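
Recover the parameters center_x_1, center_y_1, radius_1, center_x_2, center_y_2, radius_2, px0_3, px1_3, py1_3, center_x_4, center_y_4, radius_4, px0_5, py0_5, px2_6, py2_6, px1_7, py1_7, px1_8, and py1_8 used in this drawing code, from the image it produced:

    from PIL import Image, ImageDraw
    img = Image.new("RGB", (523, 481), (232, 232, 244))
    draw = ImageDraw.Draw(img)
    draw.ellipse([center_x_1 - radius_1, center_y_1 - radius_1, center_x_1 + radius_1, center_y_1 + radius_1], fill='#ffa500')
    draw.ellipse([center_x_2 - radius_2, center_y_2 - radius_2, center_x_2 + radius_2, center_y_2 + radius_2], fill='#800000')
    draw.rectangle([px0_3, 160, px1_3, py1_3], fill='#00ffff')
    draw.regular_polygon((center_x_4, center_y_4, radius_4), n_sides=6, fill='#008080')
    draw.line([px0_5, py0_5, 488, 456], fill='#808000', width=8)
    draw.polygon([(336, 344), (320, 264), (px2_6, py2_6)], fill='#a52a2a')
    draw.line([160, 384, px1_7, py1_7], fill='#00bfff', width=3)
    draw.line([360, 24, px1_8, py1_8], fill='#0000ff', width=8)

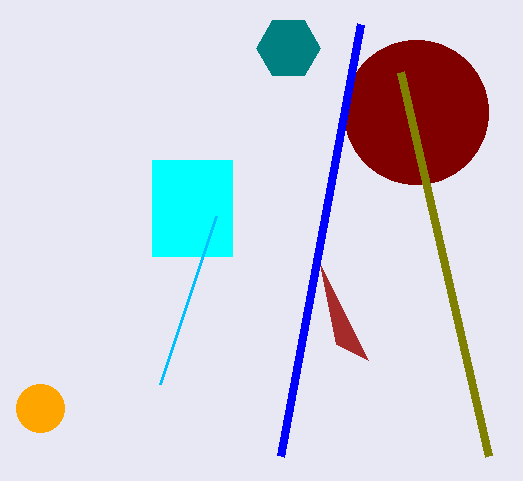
center_x_1 = 40; center_y_1 = 408; radius_1 = 24; center_x_2 = 416; center_y_2 = 112; radius_2 = 72; px0_3 = 152; px1_3 = 232; py1_3 = 256; center_x_4 = 288; center_y_4 = 48; radius_4 = 32; px0_5 = 400; py0_5 = 72; px2_6 = 368; py2_6 = 360; px1_7 = 216; py1_7 = 216; px1_8 = 280; py1_8 = 456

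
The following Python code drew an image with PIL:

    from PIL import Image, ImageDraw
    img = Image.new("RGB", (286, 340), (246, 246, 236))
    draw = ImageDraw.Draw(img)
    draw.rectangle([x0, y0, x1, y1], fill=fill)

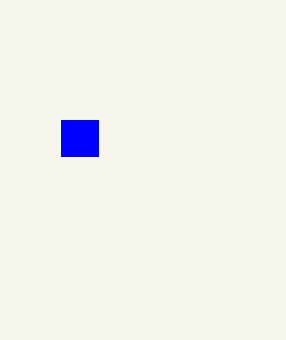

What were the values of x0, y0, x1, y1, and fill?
x0 = 61; y0 = 120; x1 = 98; y1 = 156; fill = 'blue'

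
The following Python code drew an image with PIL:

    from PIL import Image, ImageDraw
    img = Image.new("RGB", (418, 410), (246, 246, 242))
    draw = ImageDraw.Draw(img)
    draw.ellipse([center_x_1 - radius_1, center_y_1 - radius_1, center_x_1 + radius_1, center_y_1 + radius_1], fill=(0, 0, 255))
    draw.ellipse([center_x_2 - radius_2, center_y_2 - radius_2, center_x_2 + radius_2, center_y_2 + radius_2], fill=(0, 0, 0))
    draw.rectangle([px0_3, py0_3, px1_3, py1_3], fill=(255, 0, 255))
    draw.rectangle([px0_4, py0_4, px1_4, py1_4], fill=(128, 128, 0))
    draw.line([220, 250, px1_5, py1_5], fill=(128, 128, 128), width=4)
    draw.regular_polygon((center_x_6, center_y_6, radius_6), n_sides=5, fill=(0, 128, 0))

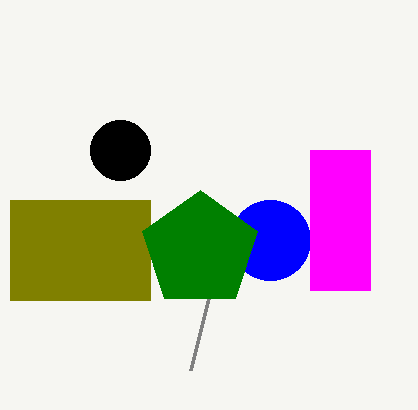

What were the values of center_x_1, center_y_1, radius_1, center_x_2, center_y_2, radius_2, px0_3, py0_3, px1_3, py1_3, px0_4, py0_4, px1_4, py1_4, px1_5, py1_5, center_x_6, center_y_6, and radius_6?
center_x_1 = 270
center_y_1 = 240
radius_1 = 40
center_x_2 = 120
center_y_2 = 150
radius_2 = 30
px0_3 = 310
py0_3 = 150
px1_3 = 370
py1_3 = 290
px0_4 = 10
py0_4 = 200
px1_4 = 150
py1_4 = 300
px1_5 = 190
py1_5 = 370
center_x_6 = 200
center_y_6 = 250
radius_6 = 60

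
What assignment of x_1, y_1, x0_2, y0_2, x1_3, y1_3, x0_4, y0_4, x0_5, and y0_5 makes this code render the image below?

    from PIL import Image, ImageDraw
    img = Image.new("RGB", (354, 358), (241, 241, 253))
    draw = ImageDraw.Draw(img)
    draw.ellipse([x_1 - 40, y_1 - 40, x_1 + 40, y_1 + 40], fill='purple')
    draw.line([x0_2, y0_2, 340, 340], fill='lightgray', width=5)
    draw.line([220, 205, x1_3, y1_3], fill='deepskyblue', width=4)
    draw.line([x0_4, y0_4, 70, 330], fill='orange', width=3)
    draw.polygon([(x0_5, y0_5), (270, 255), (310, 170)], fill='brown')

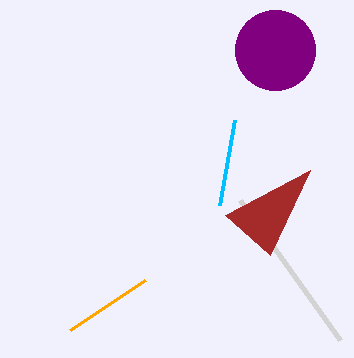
x_1 = 275; y_1 = 50; x0_2 = 240; y0_2 = 200; x1_3 = 235; y1_3 = 120; x0_4 = 145; y0_4 = 280; x0_5 = 225; y0_5 = 215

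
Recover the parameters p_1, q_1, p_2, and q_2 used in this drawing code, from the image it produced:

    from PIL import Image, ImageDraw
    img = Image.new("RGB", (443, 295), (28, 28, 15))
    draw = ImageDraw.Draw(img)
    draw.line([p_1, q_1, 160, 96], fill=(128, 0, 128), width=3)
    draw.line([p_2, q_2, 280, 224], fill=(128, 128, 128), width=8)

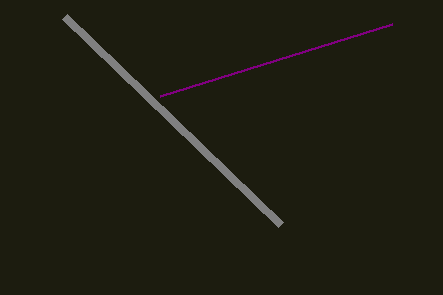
p_1 = 392, q_1 = 24, p_2 = 64, q_2 = 16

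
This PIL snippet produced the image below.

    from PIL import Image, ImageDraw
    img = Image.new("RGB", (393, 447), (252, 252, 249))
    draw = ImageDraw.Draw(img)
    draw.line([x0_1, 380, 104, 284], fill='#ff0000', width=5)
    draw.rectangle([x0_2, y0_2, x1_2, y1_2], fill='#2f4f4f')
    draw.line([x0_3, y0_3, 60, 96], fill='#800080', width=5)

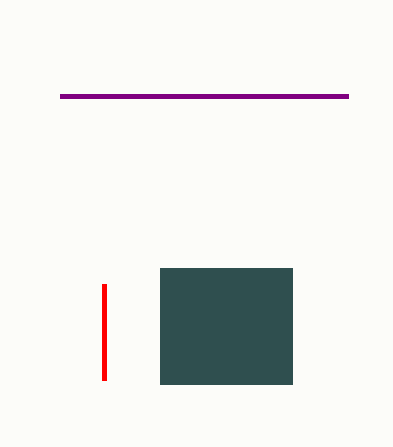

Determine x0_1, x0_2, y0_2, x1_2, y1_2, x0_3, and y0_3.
x0_1 = 104, x0_2 = 160, y0_2 = 268, x1_2 = 292, y1_2 = 384, x0_3 = 348, y0_3 = 96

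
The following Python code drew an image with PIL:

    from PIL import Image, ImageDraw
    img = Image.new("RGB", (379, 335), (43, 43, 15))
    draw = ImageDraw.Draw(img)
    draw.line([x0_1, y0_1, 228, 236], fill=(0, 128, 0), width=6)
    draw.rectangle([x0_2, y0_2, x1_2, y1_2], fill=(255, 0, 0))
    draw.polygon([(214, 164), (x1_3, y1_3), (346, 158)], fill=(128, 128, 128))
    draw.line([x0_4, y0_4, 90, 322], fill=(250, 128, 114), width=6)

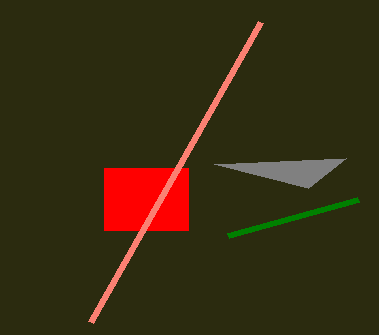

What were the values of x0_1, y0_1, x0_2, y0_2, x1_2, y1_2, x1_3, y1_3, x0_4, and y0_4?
x0_1 = 358, y0_1 = 200, x0_2 = 104, y0_2 = 168, x1_2 = 188, y1_2 = 230, x1_3 = 308, y1_3 = 188, x0_4 = 260, y0_4 = 22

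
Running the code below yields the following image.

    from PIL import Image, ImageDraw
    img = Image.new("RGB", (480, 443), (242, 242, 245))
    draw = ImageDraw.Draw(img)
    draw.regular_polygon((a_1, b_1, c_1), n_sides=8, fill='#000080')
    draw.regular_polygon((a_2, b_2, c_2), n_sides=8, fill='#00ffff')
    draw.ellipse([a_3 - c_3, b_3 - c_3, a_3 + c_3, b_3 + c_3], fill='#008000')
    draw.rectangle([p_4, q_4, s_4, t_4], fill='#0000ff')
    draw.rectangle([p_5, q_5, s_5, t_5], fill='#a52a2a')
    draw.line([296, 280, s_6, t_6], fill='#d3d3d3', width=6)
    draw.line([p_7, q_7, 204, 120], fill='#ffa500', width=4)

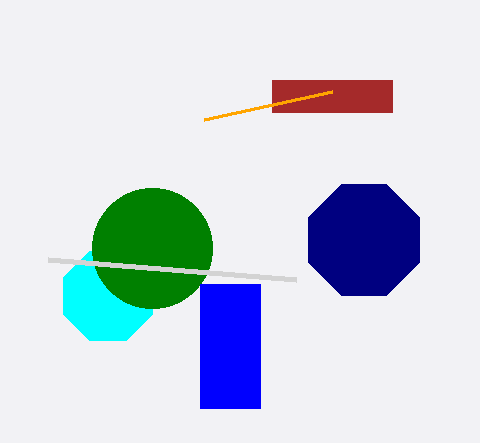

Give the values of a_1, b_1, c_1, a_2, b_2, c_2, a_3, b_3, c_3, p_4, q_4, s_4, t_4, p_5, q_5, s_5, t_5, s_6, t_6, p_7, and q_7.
a_1 = 364
b_1 = 240
c_1 = 60
a_2 = 108
b_2 = 296
c_2 = 48
a_3 = 152
b_3 = 248
c_3 = 60
p_4 = 200
q_4 = 284
s_4 = 260
t_4 = 408
p_5 = 272
q_5 = 80
s_5 = 392
t_5 = 112
s_6 = 48
t_6 = 260
p_7 = 332
q_7 = 92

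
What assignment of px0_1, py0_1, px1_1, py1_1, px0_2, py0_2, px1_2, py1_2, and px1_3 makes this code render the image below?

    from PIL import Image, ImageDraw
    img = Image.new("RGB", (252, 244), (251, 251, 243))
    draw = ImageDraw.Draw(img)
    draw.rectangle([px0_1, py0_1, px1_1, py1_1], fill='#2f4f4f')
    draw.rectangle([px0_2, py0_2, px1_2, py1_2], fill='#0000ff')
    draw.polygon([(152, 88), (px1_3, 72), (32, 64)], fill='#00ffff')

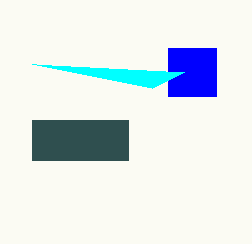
px0_1 = 32, py0_1 = 120, px1_1 = 128, py1_1 = 160, px0_2 = 168, py0_2 = 48, px1_2 = 216, py1_2 = 96, px1_3 = 184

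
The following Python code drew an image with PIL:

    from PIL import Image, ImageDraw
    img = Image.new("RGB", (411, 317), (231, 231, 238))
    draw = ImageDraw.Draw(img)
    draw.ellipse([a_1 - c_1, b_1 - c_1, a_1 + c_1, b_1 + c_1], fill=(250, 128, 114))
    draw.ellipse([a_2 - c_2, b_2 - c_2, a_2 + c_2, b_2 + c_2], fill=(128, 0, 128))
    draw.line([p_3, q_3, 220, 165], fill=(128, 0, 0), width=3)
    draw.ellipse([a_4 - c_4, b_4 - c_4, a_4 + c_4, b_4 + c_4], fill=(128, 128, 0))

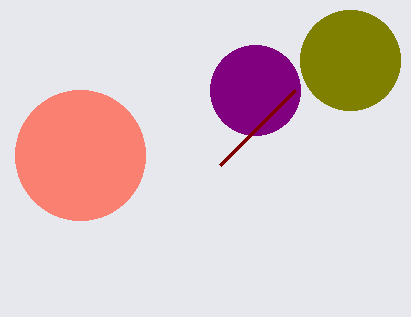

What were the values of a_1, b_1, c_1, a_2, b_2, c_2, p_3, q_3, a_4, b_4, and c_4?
a_1 = 80, b_1 = 155, c_1 = 65, a_2 = 255, b_2 = 90, c_2 = 45, p_3 = 295, q_3 = 90, a_4 = 350, b_4 = 60, c_4 = 50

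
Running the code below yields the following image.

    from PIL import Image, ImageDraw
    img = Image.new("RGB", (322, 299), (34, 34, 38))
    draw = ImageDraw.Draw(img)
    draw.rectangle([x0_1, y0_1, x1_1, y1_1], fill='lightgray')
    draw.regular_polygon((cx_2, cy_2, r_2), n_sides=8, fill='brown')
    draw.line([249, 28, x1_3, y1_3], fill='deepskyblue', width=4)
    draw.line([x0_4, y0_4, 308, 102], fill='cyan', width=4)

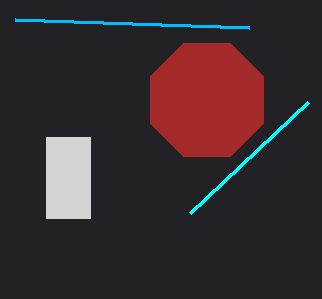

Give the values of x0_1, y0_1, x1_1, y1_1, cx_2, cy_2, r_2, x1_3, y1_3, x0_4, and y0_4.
x0_1 = 46; y0_1 = 137; x1_1 = 90; y1_1 = 218; cx_2 = 207; cy_2 = 100; r_2 = 61; x1_3 = 15; y1_3 = 20; x0_4 = 190; y0_4 = 213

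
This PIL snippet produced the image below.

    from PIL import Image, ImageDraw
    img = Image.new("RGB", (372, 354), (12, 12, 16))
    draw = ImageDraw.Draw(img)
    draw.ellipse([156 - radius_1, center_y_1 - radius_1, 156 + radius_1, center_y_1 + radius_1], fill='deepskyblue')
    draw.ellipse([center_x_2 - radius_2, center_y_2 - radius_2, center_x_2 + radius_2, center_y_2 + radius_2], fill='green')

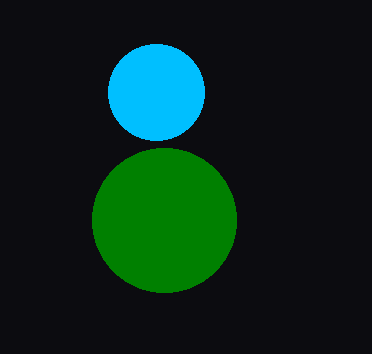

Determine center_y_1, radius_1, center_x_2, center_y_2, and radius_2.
center_y_1 = 92
radius_1 = 48
center_x_2 = 164
center_y_2 = 220
radius_2 = 72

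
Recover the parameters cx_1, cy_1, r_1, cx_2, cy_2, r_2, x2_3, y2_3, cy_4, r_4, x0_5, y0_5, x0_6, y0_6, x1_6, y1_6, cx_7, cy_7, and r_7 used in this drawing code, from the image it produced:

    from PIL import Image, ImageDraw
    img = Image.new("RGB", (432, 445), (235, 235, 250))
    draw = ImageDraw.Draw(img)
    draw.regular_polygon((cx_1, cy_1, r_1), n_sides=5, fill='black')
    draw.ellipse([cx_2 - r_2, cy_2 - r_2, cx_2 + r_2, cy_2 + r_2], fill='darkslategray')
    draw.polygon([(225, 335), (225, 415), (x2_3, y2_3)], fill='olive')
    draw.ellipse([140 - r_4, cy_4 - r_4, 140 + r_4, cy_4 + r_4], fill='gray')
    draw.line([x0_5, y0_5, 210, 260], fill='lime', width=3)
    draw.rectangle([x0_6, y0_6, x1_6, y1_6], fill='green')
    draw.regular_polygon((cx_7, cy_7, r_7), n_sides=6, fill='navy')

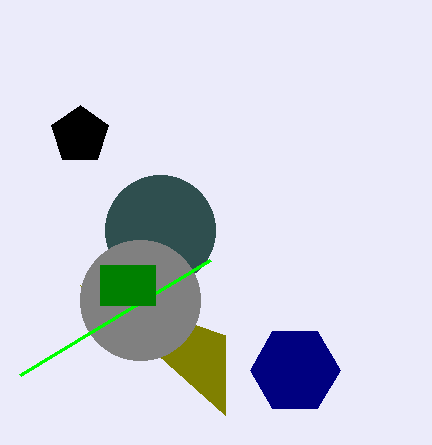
cx_1 = 80, cy_1 = 135, r_1 = 30, cx_2 = 160, cy_2 = 230, r_2 = 55, x2_3 = 80, y2_3 = 285, cy_4 = 300, r_4 = 60, x0_5 = 20, y0_5 = 375, x0_6 = 100, y0_6 = 265, x1_6 = 155, y1_6 = 305, cx_7 = 295, cy_7 = 370, r_7 = 45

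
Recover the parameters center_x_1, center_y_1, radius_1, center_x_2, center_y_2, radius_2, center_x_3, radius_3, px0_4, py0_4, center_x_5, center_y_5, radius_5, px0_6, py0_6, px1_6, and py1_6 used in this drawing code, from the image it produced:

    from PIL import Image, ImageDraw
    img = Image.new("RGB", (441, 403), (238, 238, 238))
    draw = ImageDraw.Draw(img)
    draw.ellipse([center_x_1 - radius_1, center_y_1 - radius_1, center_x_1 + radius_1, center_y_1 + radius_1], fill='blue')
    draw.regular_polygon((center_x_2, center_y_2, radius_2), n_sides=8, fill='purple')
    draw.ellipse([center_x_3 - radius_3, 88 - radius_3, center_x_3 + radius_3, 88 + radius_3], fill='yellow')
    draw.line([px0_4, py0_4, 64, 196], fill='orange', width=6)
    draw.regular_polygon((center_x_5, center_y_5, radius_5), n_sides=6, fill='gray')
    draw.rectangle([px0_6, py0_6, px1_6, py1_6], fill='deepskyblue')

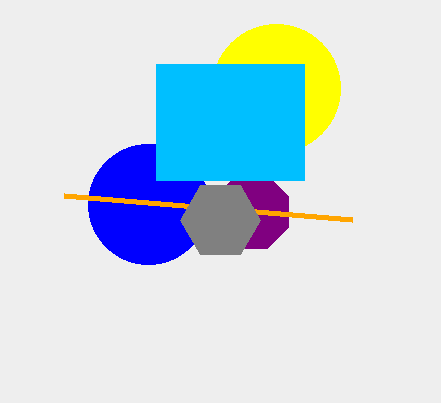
center_x_1 = 148
center_y_1 = 204
radius_1 = 60
center_x_2 = 252
center_y_2 = 212
radius_2 = 40
center_x_3 = 276
radius_3 = 64
px0_4 = 352
py0_4 = 220
center_x_5 = 220
center_y_5 = 220
radius_5 = 40
px0_6 = 156
py0_6 = 64
px1_6 = 304
py1_6 = 180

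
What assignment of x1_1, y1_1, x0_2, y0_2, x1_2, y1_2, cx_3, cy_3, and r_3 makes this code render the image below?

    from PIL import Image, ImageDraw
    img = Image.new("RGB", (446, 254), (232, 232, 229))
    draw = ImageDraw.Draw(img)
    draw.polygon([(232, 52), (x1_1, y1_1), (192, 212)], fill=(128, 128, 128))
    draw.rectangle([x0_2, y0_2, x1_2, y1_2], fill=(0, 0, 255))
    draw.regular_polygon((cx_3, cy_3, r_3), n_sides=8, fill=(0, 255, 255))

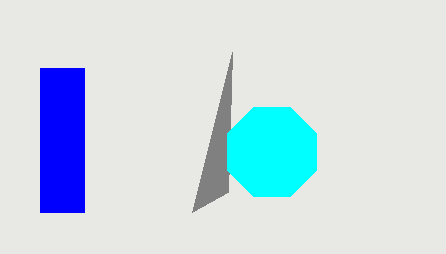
x1_1 = 228, y1_1 = 192, x0_2 = 40, y0_2 = 68, x1_2 = 84, y1_2 = 212, cx_3 = 272, cy_3 = 152, r_3 = 48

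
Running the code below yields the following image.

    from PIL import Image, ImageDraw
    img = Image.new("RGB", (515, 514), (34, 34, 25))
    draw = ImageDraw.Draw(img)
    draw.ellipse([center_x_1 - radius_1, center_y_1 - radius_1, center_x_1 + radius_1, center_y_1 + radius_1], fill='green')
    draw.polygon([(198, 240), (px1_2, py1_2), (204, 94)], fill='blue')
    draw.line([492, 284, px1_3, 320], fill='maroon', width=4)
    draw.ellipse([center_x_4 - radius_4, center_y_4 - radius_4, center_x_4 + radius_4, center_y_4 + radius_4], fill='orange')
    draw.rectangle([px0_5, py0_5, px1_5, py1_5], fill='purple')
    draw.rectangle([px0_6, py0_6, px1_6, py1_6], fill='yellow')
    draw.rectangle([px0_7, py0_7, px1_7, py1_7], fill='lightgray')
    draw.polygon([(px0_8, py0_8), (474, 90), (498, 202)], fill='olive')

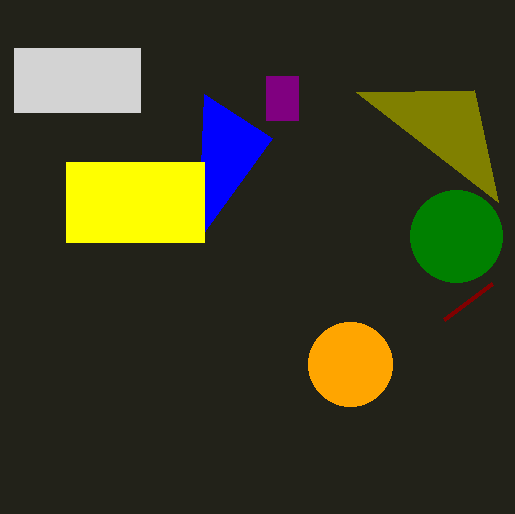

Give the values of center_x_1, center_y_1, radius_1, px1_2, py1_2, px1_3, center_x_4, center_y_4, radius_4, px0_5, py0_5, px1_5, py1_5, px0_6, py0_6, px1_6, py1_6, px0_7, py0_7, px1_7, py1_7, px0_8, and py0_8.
center_x_1 = 456, center_y_1 = 236, radius_1 = 46, px1_2 = 272, py1_2 = 138, px1_3 = 444, center_x_4 = 350, center_y_4 = 364, radius_4 = 42, px0_5 = 266, py0_5 = 76, px1_5 = 298, py1_5 = 120, px0_6 = 66, py0_6 = 162, px1_6 = 204, py1_6 = 242, px0_7 = 14, py0_7 = 48, px1_7 = 140, py1_7 = 112, px0_8 = 356, py0_8 = 92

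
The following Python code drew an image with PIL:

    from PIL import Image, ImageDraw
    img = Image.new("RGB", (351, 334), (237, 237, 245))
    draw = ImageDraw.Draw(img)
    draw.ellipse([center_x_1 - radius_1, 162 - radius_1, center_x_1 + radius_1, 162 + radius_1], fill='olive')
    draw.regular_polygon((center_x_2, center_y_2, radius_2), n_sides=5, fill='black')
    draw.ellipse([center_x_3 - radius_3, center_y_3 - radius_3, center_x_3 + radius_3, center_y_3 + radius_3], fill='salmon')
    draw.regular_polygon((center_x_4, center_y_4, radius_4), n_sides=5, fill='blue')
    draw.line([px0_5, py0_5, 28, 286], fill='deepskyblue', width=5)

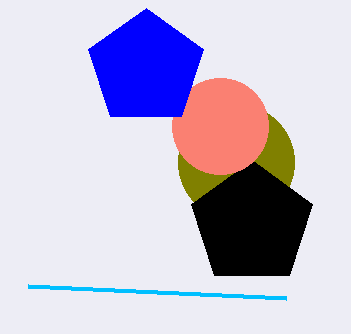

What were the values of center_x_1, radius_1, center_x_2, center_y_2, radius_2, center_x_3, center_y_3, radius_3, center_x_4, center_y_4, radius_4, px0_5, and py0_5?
center_x_1 = 236; radius_1 = 58; center_x_2 = 252; center_y_2 = 224; radius_2 = 64; center_x_3 = 220; center_y_3 = 126; radius_3 = 48; center_x_4 = 146; center_y_4 = 68; radius_4 = 60; px0_5 = 286; py0_5 = 298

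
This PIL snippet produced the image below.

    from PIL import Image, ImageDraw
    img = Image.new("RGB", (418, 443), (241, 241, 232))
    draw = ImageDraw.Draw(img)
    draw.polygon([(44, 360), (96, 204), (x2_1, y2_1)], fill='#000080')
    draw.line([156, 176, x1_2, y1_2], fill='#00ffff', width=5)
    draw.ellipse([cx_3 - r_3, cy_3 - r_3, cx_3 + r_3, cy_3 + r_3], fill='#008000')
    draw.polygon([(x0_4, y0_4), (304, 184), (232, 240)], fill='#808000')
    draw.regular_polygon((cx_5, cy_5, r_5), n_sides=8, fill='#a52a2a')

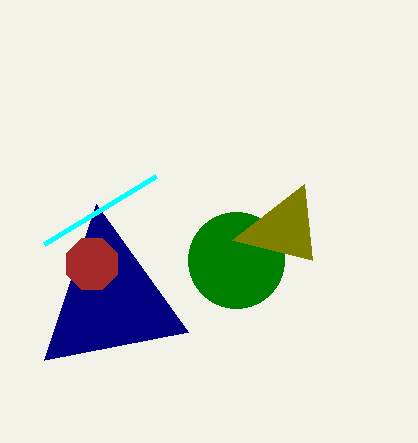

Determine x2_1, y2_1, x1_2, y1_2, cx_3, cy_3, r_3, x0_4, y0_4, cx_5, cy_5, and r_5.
x2_1 = 188, y2_1 = 332, x1_2 = 44, y1_2 = 244, cx_3 = 236, cy_3 = 260, r_3 = 48, x0_4 = 312, y0_4 = 260, cx_5 = 92, cy_5 = 264, r_5 = 28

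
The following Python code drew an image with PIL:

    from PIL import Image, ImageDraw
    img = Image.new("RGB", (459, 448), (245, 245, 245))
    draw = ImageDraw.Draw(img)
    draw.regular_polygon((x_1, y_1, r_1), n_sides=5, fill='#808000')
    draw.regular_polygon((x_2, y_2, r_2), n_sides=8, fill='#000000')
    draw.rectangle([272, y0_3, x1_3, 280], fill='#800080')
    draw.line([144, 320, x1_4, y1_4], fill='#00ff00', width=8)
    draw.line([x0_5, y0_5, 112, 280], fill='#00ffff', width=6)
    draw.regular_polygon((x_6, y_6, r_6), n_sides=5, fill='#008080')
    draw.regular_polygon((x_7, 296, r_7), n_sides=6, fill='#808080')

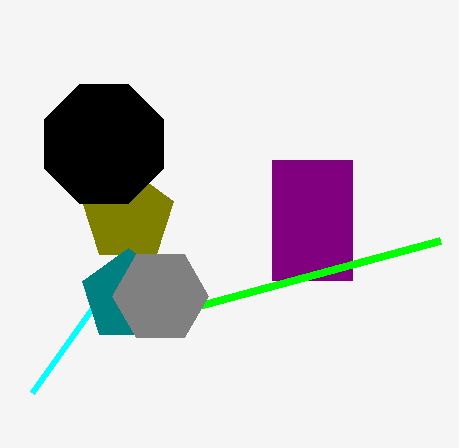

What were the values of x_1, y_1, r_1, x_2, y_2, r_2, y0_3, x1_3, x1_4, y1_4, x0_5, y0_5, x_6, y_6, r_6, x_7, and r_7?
x_1 = 128
y_1 = 216
r_1 = 48
x_2 = 104
y_2 = 144
r_2 = 64
y0_3 = 160
x1_3 = 352
x1_4 = 440
y1_4 = 240
x0_5 = 32
y0_5 = 392
x_6 = 128
y_6 = 296
r_6 = 48
x_7 = 160
r_7 = 48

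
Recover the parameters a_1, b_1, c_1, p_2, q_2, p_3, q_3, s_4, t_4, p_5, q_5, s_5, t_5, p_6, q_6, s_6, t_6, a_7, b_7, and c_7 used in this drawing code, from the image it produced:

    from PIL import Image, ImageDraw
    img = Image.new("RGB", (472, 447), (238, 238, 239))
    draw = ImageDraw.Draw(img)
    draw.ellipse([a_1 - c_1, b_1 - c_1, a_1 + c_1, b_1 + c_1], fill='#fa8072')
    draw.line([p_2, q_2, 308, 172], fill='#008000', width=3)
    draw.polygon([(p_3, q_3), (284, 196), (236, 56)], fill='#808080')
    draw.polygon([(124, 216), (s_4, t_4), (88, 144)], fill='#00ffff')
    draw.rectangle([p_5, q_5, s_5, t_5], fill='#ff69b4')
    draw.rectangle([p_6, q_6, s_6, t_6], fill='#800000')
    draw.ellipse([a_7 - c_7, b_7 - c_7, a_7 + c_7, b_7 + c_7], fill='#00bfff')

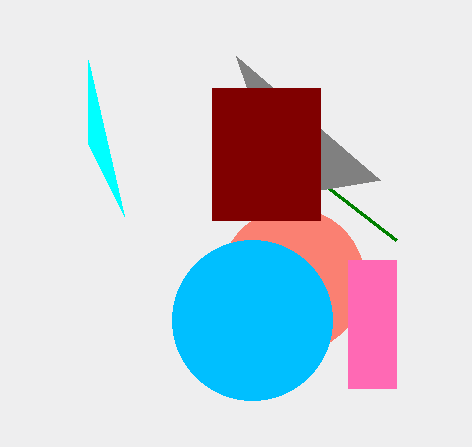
a_1 = 292; b_1 = 280; c_1 = 72; p_2 = 396; q_2 = 240; p_3 = 380; q_3 = 180; s_4 = 88; t_4 = 60; p_5 = 348; q_5 = 260; s_5 = 396; t_5 = 388; p_6 = 212; q_6 = 88; s_6 = 320; t_6 = 220; a_7 = 252; b_7 = 320; c_7 = 80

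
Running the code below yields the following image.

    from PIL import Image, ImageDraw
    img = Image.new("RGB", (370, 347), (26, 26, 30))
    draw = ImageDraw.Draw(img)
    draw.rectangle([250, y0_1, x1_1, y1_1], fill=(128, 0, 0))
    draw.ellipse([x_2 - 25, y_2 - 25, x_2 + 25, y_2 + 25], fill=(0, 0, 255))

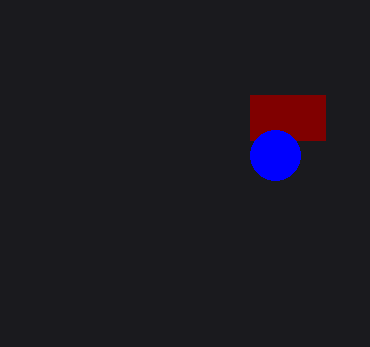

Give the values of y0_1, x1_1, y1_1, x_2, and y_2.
y0_1 = 95; x1_1 = 325; y1_1 = 140; x_2 = 275; y_2 = 155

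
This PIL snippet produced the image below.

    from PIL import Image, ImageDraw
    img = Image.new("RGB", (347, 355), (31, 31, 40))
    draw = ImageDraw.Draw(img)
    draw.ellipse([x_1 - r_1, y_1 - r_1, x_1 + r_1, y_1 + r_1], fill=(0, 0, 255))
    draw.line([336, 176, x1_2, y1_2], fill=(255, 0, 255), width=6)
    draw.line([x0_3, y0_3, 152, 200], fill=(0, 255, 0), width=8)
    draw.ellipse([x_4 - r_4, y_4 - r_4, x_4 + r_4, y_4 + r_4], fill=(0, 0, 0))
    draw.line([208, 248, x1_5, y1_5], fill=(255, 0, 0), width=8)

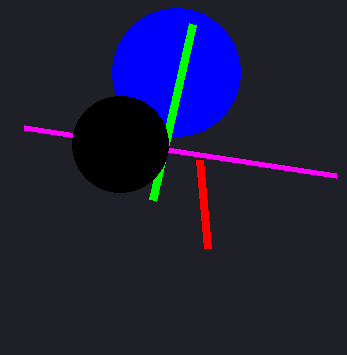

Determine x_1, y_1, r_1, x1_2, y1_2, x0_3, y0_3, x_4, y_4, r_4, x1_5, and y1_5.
x_1 = 176
y_1 = 72
r_1 = 64
x1_2 = 24
y1_2 = 128
x0_3 = 192
y0_3 = 24
x_4 = 120
y_4 = 144
r_4 = 48
x1_5 = 200
y1_5 = 160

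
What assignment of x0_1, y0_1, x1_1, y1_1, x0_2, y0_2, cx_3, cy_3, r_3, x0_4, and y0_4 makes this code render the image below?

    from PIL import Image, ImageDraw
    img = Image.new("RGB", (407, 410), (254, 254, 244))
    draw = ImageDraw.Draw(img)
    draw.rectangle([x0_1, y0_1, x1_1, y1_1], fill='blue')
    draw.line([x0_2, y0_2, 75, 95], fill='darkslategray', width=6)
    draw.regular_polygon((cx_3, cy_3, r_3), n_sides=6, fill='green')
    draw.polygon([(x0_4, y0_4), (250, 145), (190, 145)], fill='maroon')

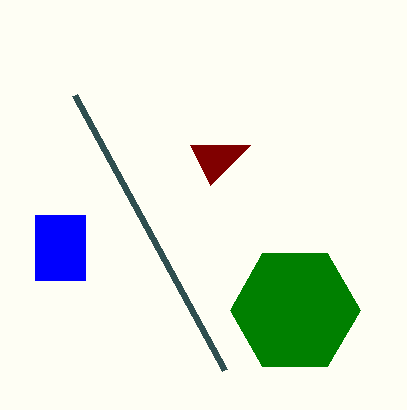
x0_1 = 35, y0_1 = 215, x1_1 = 85, y1_1 = 280, x0_2 = 225, y0_2 = 370, cx_3 = 295, cy_3 = 310, r_3 = 65, x0_4 = 210, y0_4 = 185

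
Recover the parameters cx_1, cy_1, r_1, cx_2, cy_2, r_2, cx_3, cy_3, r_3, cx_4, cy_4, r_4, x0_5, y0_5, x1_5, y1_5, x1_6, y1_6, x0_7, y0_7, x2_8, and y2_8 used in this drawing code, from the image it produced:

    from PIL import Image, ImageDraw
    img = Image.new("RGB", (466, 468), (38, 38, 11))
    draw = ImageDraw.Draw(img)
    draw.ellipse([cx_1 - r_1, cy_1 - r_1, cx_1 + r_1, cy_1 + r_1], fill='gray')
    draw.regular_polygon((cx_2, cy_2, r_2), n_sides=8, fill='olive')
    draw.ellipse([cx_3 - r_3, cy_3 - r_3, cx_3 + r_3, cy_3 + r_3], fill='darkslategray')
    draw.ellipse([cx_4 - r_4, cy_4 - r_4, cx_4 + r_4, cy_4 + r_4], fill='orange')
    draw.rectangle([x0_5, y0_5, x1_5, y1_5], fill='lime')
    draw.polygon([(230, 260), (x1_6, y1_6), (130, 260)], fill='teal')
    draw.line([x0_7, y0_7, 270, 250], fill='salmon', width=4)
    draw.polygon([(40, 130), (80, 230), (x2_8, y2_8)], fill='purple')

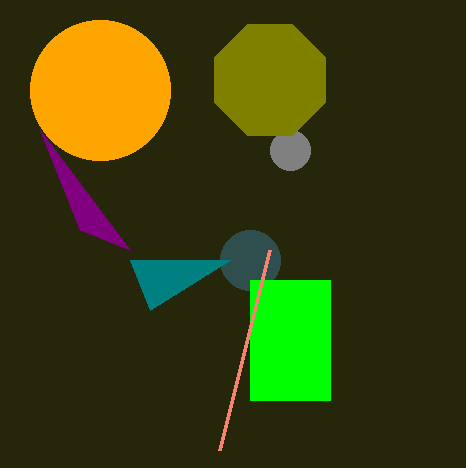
cx_1 = 290
cy_1 = 150
r_1 = 20
cx_2 = 270
cy_2 = 80
r_2 = 60
cx_3 = 250
cy_3 = 260
r_3 = 30
cx_4 = 100
cy_4 = 90
r_4 = 70
x0_5 = 250
y0_5 = 280
x1_5 = 330
y1_5 = 400
x1_6 = 150
y1_6 = 310
x0_7 = 220
y0_7 = 450
x2_8 = 130
y2_8 = 250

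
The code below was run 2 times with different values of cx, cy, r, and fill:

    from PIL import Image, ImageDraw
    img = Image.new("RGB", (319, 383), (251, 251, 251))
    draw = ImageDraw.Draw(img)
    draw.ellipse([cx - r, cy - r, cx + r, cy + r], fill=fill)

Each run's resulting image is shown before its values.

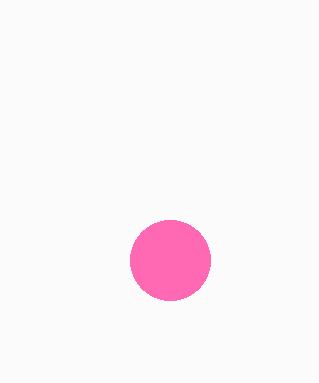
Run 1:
cx = 170
cy = 260
r = 40
fill = 'hotpink'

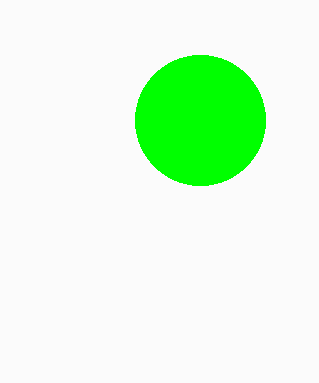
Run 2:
cx = 200, cy = 120, r = 65, fill = 'lime'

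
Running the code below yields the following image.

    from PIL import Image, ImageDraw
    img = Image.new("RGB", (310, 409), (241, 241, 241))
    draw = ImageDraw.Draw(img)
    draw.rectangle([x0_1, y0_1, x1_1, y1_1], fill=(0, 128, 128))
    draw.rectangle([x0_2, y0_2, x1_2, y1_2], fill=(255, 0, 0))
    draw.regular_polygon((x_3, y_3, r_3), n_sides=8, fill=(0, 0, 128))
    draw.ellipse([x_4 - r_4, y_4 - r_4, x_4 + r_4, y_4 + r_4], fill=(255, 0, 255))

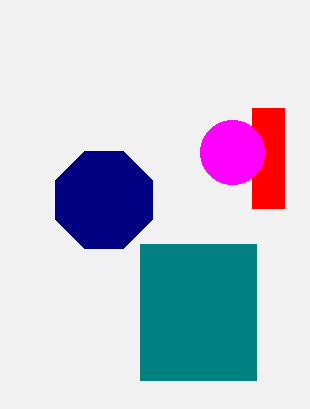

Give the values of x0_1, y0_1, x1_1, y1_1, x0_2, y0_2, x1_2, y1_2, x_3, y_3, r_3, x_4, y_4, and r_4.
x0_1 = 140, y0_1 = 244, x1_1 = 256, y1_1 = 380, x0_2 = 252, y0_2 = 108, x1_2 = 284, y1_2 = 208, x_3 = 104, y_3 = 200, r_3 = 52, x_4 = 232, y_4 = 152, r_4 = 32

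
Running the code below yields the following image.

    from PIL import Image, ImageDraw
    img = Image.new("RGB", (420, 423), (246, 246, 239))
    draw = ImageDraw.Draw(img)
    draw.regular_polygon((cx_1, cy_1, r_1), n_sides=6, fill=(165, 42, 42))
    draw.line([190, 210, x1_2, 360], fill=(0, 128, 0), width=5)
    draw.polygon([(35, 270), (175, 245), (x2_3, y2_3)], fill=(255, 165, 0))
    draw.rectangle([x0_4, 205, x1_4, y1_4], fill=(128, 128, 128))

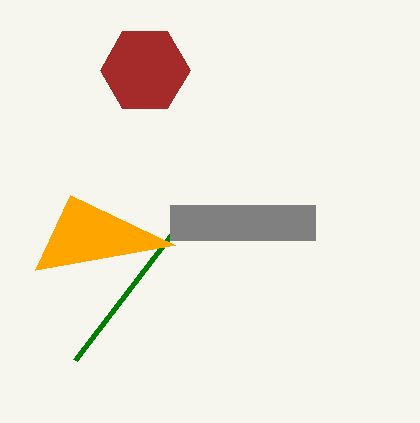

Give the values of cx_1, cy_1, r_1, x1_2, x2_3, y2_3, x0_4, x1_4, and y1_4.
cx_1 = 145, cy_1 = 70, r_1 = 45, x1_2 = 75, x2_3 = 70, y2_3 = 195, x0_4 = 170, x1_4 = 315, y1_4 = 240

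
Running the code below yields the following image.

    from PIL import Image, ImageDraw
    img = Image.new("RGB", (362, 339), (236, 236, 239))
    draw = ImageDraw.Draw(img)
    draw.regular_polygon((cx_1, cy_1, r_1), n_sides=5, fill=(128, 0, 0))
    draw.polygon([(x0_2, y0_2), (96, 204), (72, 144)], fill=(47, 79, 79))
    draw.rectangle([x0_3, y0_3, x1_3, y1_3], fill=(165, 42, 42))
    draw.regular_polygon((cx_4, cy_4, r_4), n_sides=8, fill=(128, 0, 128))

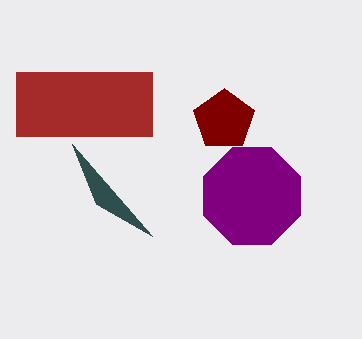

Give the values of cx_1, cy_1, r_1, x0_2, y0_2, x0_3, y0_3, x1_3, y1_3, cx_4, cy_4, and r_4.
cx_1 = 224, cy_1 = 120, r_1 = 32, x0_2 = 152, y0_2 = 236, x0_3 = 16, y0_3 = 72, x1_3 = 152, y1_3 = 136, cx_4 = 252, cy_4 = 196, r_4 = 52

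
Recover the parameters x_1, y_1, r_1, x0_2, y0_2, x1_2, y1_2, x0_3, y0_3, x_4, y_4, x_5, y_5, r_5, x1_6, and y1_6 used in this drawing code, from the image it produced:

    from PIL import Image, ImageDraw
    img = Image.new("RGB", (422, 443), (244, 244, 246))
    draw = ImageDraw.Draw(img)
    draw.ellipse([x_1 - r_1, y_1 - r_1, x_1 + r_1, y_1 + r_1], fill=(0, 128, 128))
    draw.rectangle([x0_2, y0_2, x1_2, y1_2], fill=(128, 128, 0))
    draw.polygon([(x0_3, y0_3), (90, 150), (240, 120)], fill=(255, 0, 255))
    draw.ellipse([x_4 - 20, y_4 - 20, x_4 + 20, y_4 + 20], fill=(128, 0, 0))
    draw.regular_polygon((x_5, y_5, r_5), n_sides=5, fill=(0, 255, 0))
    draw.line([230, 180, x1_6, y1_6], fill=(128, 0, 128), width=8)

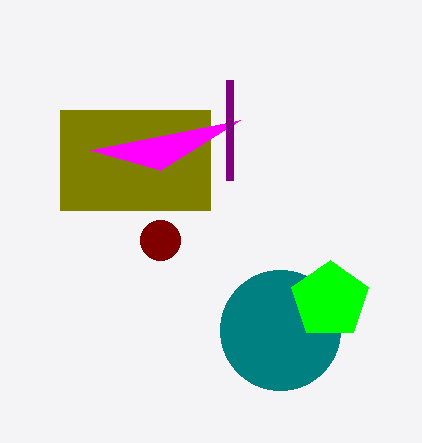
x_1 = 280; y_1 = 330; r_1 = 60; x0_2 = 60; y0_2 = 110; x1_2 = 210; y1_2 = 210; x0_3 = 160; y0_3 = 170; x_4 = 160; y_4 = 240; x_5 = 330; y_5 = 300; r_5 = 40; x1_6 = 230; y1_6 = 80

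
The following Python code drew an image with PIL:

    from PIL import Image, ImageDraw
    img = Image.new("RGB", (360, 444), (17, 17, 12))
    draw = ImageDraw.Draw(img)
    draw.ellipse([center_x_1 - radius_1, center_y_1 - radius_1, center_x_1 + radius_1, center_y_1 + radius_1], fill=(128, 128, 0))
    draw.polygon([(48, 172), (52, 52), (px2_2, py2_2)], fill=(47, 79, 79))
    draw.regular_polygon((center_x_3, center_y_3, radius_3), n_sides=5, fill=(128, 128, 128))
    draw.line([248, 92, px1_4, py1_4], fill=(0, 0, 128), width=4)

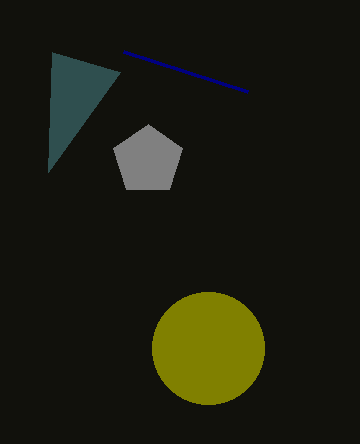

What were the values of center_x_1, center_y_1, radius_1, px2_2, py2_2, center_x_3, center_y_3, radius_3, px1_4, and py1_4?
center_x_1 = 208
center_y_1 = 348
radius_1 = 56
px2_2 = 120
py2_2 = 72
center_x_3 = 148
center_y_3 = 160
radius_3 = 36
px1_4 = 124
py1_4 = 52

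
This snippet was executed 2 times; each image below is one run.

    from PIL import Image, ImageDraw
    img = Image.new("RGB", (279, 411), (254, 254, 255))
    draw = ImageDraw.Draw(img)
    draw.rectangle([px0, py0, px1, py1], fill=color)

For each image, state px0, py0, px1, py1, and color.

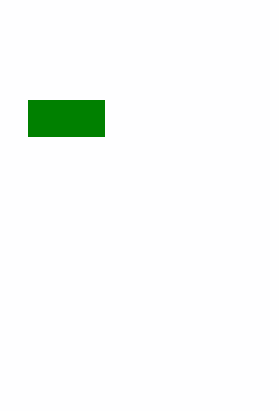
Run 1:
px0 = 28
py0 = 100
px1 = 104
py1 = 136
color = 'green'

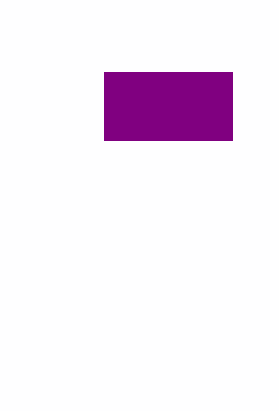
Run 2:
px0 = 104; py0 = 72; px1 = 232; py1 = 140; color = 'purple'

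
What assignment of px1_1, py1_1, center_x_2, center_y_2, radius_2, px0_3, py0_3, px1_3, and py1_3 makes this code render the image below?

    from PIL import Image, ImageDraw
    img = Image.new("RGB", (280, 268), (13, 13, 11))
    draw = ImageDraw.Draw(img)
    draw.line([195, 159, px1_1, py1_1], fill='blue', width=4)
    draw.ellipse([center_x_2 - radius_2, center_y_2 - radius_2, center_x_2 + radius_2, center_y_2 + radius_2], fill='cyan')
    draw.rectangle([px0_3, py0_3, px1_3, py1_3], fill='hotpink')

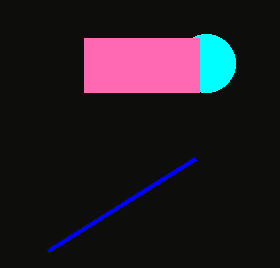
px1_1 = 48
py1_1 = 251
center_x_2 = 206
center_y_2 = 63
radius_2 = 29
px0_3 = 84
py0_3 = 38
px1_3 = 199
py1_3 = 92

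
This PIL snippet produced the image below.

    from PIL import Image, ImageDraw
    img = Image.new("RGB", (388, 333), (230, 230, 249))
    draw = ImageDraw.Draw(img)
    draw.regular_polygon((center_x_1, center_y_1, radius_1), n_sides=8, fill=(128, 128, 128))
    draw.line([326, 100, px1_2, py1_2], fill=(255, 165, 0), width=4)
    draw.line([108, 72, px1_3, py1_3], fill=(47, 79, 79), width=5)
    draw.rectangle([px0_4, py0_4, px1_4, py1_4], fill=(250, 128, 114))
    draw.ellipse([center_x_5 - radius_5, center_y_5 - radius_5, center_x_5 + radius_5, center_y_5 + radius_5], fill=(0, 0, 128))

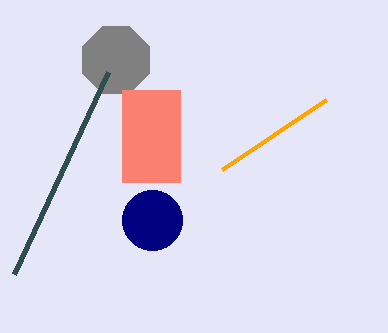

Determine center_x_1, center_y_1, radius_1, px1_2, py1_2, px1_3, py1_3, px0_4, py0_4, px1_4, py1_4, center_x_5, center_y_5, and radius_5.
center_x_1 = 116
center_y_1 = 60
radius_1 = 36
px1_2 = 222
py1_2 = 170
px1_3 = 14
py1_3 = 274
px0_4 = 122
py0_4 = 90
px1_4 = 180
py1_4 = 182
center_x_5 = 152
center_y_5 = 220
radius_5 = 30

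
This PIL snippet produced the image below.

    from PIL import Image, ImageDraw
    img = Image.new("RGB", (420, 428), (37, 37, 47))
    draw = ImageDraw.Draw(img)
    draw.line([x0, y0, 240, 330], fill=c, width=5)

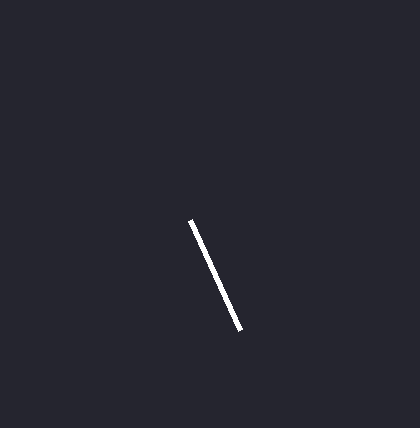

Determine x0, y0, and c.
x0 = 190
y0 = 220
c = 'white'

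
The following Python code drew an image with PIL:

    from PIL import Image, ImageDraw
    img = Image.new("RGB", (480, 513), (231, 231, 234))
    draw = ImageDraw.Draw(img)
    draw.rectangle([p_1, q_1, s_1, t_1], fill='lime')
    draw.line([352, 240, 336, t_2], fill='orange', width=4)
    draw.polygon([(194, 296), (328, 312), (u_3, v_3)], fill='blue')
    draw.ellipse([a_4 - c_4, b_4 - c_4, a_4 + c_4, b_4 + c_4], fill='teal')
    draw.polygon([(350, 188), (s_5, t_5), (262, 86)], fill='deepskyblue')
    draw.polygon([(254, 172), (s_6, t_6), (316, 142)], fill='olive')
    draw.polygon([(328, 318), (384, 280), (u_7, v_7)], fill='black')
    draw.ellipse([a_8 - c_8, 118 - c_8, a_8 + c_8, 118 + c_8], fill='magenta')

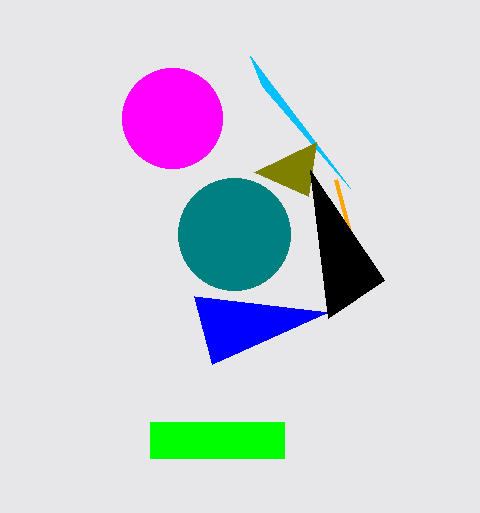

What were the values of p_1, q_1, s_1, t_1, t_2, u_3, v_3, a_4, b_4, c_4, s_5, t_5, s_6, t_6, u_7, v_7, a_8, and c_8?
p_1 = 150; q_1 = 422; s_1 = 284; t_1 = 458; t_2 = 180; u_3 = 212; v_3 = 364; a_4 = 234; b_4 = 234; c_4 = 56; s_5 = 250; t_5 = 56; s_6 = 308; t_6 = 196; u_7 = 310; v_7 = 170; a_8 = 172; c_8 = 50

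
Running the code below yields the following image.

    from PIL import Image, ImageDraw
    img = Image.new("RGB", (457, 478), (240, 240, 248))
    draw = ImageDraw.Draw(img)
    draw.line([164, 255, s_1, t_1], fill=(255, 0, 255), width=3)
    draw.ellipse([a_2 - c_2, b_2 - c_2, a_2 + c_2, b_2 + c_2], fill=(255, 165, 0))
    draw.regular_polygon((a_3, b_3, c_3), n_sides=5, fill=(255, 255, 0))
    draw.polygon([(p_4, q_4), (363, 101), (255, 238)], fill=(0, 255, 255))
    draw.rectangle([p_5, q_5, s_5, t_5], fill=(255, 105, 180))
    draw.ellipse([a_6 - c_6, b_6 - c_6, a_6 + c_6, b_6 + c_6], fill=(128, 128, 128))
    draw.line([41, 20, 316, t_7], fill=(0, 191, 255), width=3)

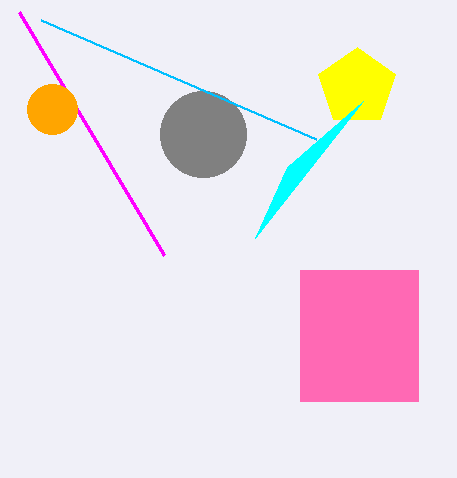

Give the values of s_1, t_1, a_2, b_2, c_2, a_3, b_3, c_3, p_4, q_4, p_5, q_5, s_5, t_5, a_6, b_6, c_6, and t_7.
s_1 = 19, t_1 = 12, a_2 = 52, b_2 = 109, c_2 = 25, a_3 = 357, b_3 = 87, c_3 = 40, p_4 = 287, q_4 = 167, p_5 = 300, q_5 = 270, s_5 = 418, t_5 = 401, a_6 = 203, b_6 = 134, c_6 = 43, t_7 = 139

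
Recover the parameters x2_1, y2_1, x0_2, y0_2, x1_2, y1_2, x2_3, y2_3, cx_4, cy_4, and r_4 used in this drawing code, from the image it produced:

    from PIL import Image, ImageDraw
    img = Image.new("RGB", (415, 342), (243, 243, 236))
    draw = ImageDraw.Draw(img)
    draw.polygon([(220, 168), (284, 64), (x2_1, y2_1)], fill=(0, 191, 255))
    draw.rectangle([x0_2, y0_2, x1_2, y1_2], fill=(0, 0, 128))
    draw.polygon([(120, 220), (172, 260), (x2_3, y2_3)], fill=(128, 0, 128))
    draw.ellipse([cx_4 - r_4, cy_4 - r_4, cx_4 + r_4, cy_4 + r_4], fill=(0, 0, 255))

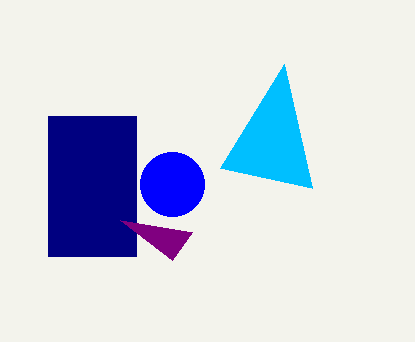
x2_1 = 312
y2_1 = 188
x0_2 = 48
y0_2 = 116
x1_2 = 136
y1_2 = 256
x2_3 = 192
y2_3 = 232
cx_4 = 172
cy_4 = 184
r_4 = 32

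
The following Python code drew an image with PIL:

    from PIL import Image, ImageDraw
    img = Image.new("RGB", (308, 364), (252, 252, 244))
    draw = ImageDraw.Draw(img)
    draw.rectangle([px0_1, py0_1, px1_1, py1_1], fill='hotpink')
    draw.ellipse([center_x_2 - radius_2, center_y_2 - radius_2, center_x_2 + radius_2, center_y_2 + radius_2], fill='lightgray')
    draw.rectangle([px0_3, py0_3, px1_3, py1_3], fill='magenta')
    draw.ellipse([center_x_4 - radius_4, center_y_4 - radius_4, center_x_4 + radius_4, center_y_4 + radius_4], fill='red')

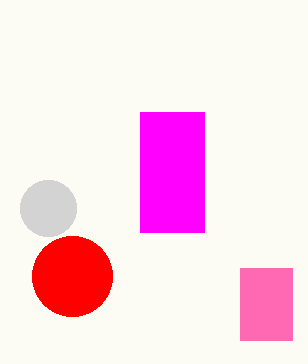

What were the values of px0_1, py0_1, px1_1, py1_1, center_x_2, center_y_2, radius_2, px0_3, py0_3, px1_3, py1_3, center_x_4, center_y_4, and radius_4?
px0_1 = 240; py0_1 = 268; px1_1 = 292; py1_1 = 340; center_x_2 = 48; center_y_2 = 208; radius_2 = 28; px0_3 = 140; py0_3 = 112; px1_3 = 204; py1_3 = 232; center_x_4 = 72; center_y_4 = 276; radius_4 = 40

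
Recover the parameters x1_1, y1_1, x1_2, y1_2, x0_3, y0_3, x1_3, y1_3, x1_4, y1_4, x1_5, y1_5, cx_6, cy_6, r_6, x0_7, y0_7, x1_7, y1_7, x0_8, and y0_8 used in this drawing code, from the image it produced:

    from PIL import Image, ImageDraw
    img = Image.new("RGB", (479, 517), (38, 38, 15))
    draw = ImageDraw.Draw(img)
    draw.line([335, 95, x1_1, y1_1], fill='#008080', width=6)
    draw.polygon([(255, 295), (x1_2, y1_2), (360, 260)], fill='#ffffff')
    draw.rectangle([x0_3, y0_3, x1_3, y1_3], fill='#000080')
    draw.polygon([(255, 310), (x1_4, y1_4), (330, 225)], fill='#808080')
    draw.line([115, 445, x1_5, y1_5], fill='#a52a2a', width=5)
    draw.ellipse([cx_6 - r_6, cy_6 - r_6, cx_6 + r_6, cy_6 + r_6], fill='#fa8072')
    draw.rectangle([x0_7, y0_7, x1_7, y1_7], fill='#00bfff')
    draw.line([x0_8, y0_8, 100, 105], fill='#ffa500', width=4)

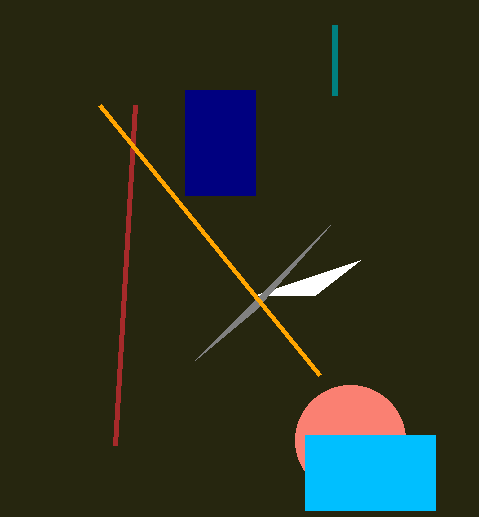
x1_1 = 335
y1_1 = 25
x1_2 = 315
y1_2 = 295
x0_3 = 185
y0_3 = 90
x1_3 = 255
y1_3 = 195
x1_4 = 195
y1_4 = 360
x1_5 = 135
y1_5 = 105
cx_6 = 350
cy_6 = 440
r_6 = 55
x0_7 = 305
y0_7 = 435
x1_7 = 435
y1_7 = 510
x0_8 = 320
y0_8 = 375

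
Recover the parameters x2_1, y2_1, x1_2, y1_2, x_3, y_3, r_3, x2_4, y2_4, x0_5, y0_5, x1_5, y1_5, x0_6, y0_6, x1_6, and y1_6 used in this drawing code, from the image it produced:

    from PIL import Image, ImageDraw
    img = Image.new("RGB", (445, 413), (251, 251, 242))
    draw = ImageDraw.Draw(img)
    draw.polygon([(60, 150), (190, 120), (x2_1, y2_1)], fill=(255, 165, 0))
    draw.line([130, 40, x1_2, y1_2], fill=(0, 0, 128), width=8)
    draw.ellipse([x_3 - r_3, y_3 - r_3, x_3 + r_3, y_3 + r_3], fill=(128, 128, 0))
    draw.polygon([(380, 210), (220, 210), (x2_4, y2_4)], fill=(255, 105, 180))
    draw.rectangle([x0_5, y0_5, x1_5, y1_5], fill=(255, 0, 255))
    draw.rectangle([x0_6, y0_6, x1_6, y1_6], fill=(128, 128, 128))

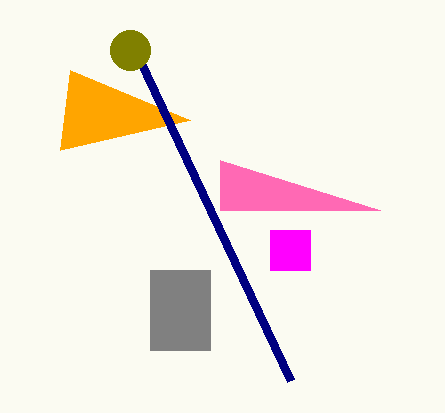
x2_1 = 70; y2_1 = 70; x1_2 = 290; y1_2 = 380; x_3 = 130; y_3 = 50; r_3 = 20; x2_4 = 220; y2_4 = 160; x0_5 = 270; y0_5 = 230; x1_5 = 310; y1_5 = 270; x0_6 = 150; y0_6 = 270; x1_6 = 210; y1_6 = 350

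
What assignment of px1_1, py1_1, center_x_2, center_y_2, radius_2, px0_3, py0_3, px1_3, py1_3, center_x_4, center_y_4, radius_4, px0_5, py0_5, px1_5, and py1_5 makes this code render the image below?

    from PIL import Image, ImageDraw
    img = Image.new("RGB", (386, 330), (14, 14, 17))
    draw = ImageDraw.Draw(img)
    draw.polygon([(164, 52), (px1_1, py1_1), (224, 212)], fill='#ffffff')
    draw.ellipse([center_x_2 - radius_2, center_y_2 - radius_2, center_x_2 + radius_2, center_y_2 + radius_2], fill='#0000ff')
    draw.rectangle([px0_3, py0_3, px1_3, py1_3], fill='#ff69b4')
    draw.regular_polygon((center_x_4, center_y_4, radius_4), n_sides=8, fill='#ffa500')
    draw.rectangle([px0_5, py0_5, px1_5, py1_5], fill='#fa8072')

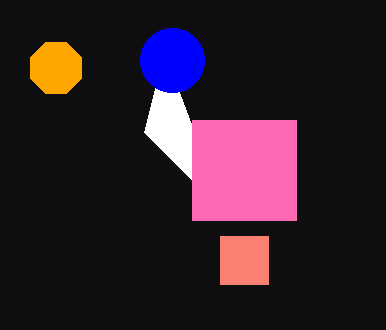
px1_1 = 144, py1_1 = 132, center_x_2 = 172, center_y_2 = 60, radius_2 = 32, px0_3 = 192, py0_3 = 120, px1_3 = 296, py1_3 = 220, center_x_4 = 56, center_y_4 = 68, radius_4 = 28, px0_5 = 220, py0_5 = 236, px1_5 = 268, py1_5 = 284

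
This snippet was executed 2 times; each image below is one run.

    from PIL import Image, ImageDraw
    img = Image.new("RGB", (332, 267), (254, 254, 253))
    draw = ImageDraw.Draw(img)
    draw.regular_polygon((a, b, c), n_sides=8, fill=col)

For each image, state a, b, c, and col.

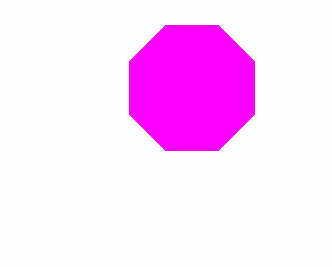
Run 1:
a = 192; b = 88; c = 68; col = 'magenta'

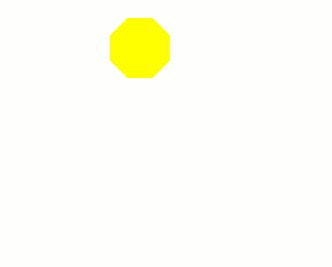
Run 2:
a = 140, b = 48, c = 32, col = 'yellow'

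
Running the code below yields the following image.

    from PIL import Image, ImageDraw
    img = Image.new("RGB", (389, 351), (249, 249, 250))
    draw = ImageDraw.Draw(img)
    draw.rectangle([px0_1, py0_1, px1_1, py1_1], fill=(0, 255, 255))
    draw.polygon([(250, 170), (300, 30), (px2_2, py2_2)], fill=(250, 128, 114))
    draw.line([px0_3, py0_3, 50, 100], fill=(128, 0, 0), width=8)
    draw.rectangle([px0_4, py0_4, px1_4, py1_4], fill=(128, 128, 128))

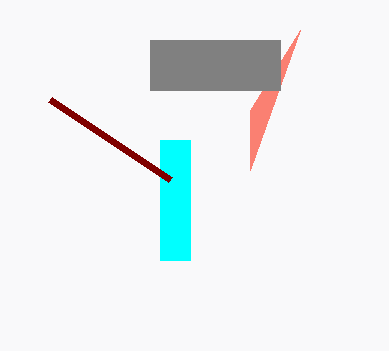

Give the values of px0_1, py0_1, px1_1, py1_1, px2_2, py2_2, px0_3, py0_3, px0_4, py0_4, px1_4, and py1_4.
px0_1 = 160, py0_1 = 140, px1_1 = 190, py1_1 = 260, px2_2 = 250, py2_2 = 110, px0_3 = 170, py0_3 = 180, px0_4 = 150, py0_4 = 40, px1_4 = 280, py1_4 = 90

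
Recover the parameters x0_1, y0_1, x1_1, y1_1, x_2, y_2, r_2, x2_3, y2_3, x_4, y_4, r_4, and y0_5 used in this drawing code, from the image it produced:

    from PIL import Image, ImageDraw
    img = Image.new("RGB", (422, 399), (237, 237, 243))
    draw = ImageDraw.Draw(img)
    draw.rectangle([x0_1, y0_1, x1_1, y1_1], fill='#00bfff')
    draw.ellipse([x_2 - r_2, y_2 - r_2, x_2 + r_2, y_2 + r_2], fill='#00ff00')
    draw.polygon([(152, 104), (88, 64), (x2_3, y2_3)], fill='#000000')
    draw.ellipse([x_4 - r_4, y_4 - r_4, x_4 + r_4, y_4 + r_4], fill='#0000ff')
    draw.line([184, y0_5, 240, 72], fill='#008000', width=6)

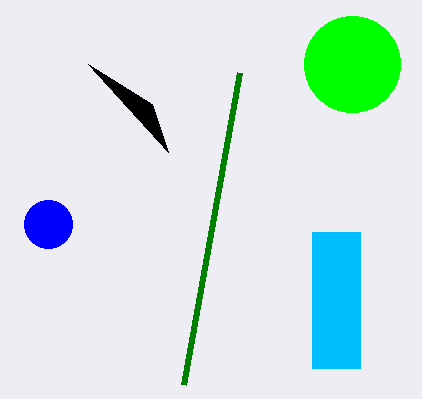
x0_1 = 312; y0_1 = 232; x1_1 = 360; y1_1 = 368; x_2 = 352; y_2 = 64; r_2 = 48; x2_3 = 168; y2_3 = 152; x_4 = 48; y_4 = 224; r_4 = 24; y0_5 = 384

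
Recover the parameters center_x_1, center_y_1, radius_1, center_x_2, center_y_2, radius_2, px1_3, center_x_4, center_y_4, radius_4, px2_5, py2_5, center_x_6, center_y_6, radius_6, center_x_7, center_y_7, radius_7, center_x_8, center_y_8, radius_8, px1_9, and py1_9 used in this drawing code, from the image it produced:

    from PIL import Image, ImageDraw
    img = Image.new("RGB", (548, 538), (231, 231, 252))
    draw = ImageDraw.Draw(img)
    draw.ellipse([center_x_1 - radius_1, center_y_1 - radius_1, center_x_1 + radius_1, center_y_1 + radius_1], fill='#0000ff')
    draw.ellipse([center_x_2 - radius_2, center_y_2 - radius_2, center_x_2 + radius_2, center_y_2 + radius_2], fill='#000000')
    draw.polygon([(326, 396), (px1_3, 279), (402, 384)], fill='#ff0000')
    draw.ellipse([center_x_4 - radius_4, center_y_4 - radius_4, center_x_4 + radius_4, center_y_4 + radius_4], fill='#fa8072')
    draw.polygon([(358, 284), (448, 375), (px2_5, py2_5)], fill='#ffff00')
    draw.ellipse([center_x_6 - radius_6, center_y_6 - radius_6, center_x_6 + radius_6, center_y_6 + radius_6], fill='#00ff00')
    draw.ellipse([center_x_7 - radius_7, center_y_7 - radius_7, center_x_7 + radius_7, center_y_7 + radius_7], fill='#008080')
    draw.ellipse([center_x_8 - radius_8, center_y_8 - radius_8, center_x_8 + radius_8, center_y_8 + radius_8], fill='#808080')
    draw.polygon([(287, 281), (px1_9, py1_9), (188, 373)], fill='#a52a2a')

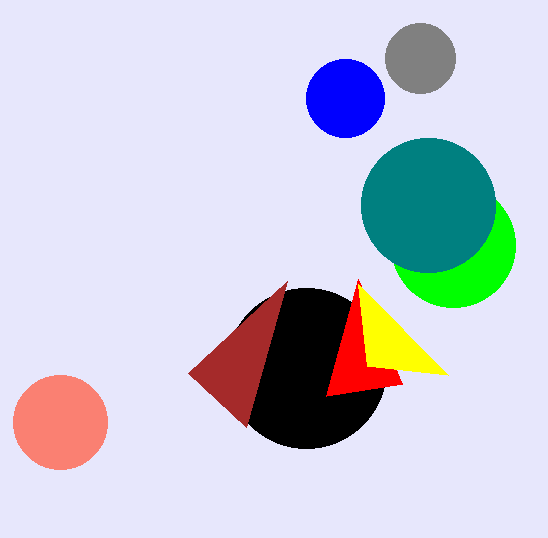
center_x_1 = 345; center_y_1 = 98; radius_1 = 39; center_x_2 = 306; center_y_2 = 368; radius_2 = 80; px1_3 = 358; center_x_4 = 60; center_y_4 = 422; radius_4 = 47; px2_5 = 367; py2_5 = 366; center_x_6 = 453; center_y_6 = 245; radius_6 = 62; center_x_7 = 428; center_y_7 = 205; radius_7 = 67; center_x_8 = 420; center_y_8 = 58; radius_8 = 35; px1_9 = 246; py1_9 = 427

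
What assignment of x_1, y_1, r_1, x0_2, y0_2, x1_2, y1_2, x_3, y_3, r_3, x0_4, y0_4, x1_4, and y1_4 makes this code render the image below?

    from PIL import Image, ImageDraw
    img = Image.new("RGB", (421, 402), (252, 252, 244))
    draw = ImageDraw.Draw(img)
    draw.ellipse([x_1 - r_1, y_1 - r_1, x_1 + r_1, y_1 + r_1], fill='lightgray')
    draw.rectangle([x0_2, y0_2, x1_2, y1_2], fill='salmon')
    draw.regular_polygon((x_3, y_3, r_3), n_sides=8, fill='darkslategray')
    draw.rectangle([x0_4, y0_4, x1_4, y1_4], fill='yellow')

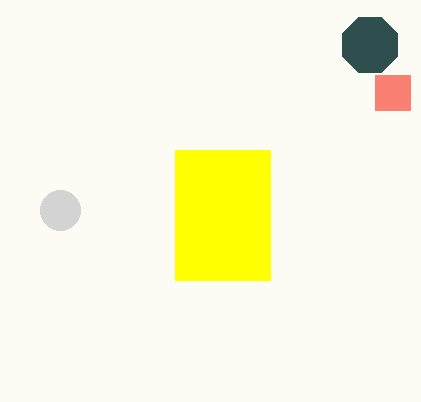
x_1 = 60; y_1 = 210; r_1 = 20; x0_2 = 375; y0_2 = 75; x1_2 = 410; y1_2 = 110; x_3 = 370; y_3 = 45; r_3 = 30; x0_4 = 175; y0_4 = 150; x1_4 = 270; y1_4 = 280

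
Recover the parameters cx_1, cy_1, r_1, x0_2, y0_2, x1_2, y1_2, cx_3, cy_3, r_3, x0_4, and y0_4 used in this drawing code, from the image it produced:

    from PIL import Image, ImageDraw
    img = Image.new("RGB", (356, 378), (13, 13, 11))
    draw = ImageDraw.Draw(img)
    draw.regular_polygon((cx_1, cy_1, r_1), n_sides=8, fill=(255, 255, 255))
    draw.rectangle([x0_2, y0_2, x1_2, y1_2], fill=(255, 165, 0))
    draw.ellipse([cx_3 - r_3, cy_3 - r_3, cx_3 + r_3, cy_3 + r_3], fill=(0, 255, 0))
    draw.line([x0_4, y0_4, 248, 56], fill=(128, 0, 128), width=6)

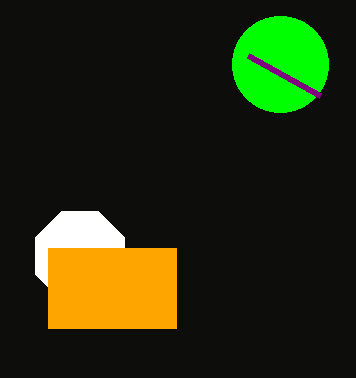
cx_1 = 80, cy_1 = 256, r_1 = 48, x0_2 = 48, y0_2 = 248, x1_2 = 176, y1_2 = 328, cx_3 = 280, cy_3 = 64, r_3 = 48, x0_4 = 320, y0_4 = 96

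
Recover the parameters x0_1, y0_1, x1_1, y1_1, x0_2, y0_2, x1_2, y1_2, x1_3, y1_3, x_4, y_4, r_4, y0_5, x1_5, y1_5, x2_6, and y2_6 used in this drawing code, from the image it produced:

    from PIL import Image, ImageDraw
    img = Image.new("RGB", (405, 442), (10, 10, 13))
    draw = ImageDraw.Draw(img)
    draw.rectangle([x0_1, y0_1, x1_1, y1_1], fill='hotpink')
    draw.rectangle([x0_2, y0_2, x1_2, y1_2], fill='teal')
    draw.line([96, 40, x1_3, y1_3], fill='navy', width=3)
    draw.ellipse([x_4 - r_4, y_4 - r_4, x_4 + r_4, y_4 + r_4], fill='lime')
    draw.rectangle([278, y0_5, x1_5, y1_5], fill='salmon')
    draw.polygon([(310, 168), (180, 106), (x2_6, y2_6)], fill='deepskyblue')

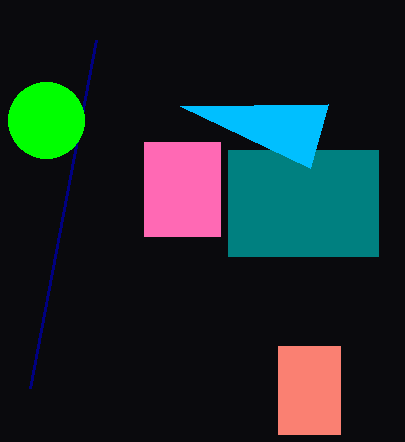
x0_1 = 144
y0_1 = 142
x1_1 = 220
y1_1 = 236
x0_2 = 228
y0_2 = 150
x1_2 = 378
y1_2 = 256
x1_3 = 30
y1_3 = 388
x_4 = 46
y_4 = 120
r_4 = 38
y0_5 = 346
x1_5 = 340
y1_5 = 434
x2_6 = 328
y2_6 = 104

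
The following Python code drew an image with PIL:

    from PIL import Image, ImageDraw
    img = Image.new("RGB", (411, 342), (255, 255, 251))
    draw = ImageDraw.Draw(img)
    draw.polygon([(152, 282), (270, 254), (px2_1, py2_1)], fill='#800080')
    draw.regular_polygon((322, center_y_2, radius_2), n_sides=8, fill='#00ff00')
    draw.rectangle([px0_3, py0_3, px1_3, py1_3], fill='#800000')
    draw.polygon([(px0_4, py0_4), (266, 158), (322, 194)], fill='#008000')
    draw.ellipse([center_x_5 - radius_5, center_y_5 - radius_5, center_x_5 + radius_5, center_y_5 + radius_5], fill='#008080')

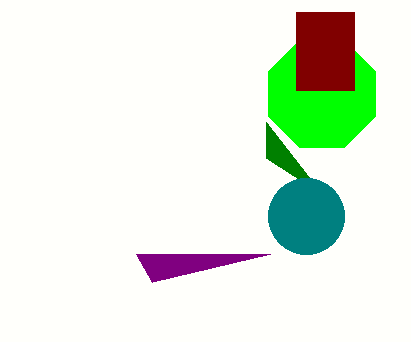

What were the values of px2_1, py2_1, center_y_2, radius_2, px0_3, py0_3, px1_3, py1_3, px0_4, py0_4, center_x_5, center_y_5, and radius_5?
px2_1 = 136; py2_1 = 254; center_y_2 = 94; radius_2 = 58; px0_3 = 296; py0_3 = 12; px1_3 = 354; py1_3 = 90; px0_4 = 266; py0_4 = 122; center_x_5 = 306; center_y_5 = 216; radius_5 = 38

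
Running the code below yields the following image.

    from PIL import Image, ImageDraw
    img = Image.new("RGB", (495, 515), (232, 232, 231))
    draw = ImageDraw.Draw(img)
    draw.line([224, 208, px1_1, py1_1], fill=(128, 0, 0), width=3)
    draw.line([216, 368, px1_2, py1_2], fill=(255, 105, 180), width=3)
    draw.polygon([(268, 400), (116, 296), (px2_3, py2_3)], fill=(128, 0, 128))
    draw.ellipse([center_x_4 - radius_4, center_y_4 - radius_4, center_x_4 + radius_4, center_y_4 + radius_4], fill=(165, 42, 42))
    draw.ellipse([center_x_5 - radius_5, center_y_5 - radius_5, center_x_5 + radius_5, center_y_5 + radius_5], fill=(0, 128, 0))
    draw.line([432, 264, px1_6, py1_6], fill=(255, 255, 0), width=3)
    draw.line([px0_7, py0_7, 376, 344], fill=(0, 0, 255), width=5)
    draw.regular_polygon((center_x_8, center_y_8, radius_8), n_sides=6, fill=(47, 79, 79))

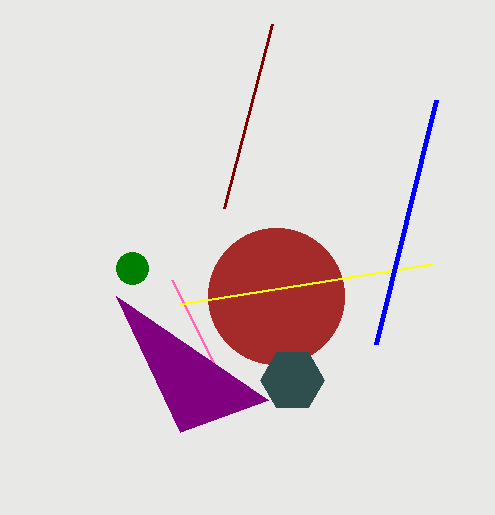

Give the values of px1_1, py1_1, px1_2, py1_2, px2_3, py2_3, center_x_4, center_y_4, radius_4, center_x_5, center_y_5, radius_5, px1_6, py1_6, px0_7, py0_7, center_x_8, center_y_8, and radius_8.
px1_1 = 272; py1_1 = 24; px1_2 = 172; py1_2 = 280; px2_3 = 180; py2_3 = 432; center_x_4 = 276; center_y_4 = 296; radius_4 = 68; center_x_5 = 132; center_y_5 = 268; radius_5 = 16; px1_6 = 180; py1_6 = 304; px0_7 = 436; py0_7 = 100; center_x_8 = 292; center_y_8 = 380; radius_8 = 32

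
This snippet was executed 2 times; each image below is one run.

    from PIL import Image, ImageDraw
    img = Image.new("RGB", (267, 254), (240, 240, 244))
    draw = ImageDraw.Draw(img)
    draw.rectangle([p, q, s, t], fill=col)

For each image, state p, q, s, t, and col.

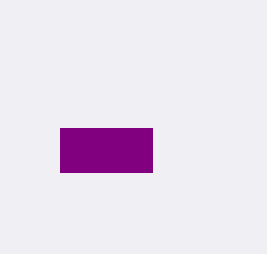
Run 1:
p = 60, q = 128, s = 152, t = 172, col = 'purple'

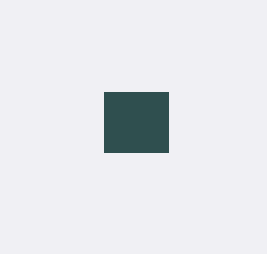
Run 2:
p = 104
q = 92
s = 168
t = 152
col = 'darkslategray'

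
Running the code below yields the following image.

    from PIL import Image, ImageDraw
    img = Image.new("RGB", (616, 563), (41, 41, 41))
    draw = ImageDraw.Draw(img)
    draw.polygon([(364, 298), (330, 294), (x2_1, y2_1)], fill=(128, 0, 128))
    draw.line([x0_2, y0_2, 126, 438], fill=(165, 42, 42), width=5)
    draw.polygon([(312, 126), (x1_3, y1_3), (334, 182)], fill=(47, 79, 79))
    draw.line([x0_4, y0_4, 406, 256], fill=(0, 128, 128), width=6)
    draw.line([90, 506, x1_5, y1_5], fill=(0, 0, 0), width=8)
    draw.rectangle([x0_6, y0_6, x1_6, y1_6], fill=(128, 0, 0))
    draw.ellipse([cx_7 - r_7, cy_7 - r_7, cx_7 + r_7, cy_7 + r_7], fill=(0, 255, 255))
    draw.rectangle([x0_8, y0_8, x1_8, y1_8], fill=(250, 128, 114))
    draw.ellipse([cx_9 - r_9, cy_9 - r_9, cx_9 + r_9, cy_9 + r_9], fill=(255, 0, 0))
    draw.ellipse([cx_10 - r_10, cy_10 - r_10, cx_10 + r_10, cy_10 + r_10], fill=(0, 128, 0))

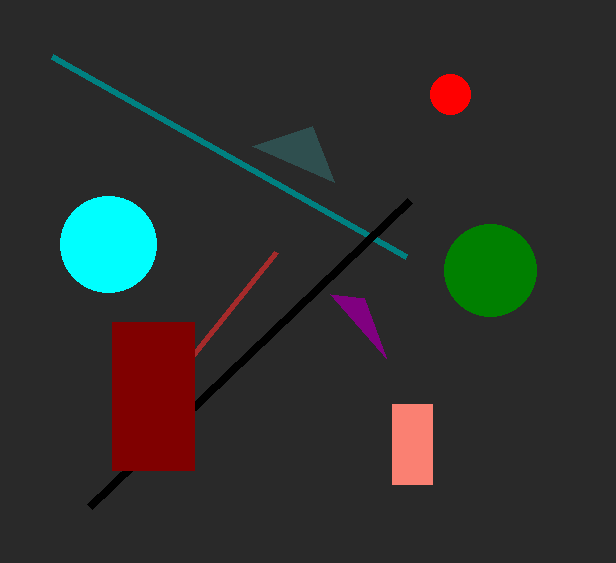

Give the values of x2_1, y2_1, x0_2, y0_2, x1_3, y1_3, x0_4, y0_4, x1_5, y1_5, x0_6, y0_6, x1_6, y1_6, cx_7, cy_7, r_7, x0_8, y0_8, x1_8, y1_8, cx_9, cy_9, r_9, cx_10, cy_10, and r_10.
x2_1 = 386, y2_1 = 358, x0_2 = 276, y0_2 = 252, x1_3 = 252, y1_3 = 146, x0_4 = 52, y0_4 = 56, x1_5 = 410, y1_5 = 200, x0_6 = 112, y0_6 = 322, x1_6 = 194, y1_6 = 470, cx_7 = 108, cy_7 = 244, r_7 = 48, x0_8 = 392, y0_8 = 404, x1_8 = 432, y1_8 = 484, cx_9 = 450, cy_9 = 94, r_9 = 20, cx_10 = 490, cy_10 = 270, r_10 = 46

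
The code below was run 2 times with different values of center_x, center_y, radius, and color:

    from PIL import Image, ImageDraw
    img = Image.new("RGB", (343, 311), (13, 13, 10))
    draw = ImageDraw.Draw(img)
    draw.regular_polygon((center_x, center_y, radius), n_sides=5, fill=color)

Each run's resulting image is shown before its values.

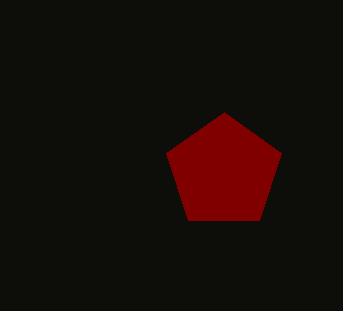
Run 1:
center_x = 224, center_y = 172, radius = 60, color = 'maroon'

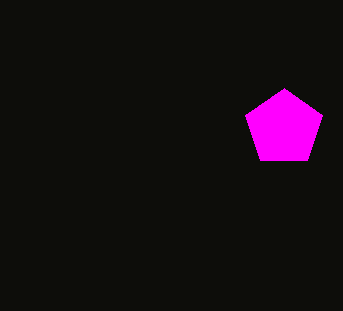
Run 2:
center_x = 284, center_y = 128, radius = 40, color = 'magenta'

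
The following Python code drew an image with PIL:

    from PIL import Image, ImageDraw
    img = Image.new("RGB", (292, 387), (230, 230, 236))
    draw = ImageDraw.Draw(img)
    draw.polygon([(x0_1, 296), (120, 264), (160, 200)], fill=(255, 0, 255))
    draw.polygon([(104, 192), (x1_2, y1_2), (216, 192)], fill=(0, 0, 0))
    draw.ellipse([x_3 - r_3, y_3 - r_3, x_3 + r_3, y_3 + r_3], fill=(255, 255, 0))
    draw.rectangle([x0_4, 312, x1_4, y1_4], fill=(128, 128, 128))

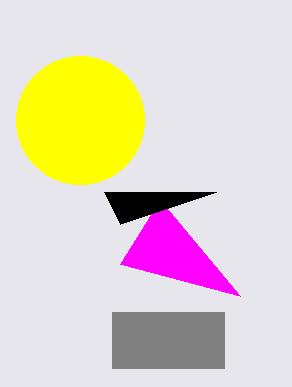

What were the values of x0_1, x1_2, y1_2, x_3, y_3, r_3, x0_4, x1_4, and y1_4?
x0_1 = 240
x1_2 = 120
y1_2 = 224
x_3 = 80
y_3 = 120
r_3 = 64
x0_4 = 112
x1_4 = 224
y1_4 = 368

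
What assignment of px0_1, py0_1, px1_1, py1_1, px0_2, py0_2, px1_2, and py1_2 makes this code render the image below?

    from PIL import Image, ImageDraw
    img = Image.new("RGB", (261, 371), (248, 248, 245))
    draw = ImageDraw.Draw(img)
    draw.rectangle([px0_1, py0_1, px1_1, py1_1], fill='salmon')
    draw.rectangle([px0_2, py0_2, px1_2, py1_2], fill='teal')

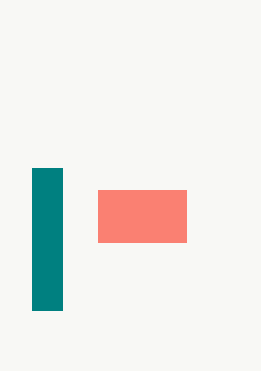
px0_1 = 98; py0_1 = 190; px1_1 = 186; py1_1 = 242; px0_2 = 32; py0_2 = 168; px1_2 = 62; py1_2 = 310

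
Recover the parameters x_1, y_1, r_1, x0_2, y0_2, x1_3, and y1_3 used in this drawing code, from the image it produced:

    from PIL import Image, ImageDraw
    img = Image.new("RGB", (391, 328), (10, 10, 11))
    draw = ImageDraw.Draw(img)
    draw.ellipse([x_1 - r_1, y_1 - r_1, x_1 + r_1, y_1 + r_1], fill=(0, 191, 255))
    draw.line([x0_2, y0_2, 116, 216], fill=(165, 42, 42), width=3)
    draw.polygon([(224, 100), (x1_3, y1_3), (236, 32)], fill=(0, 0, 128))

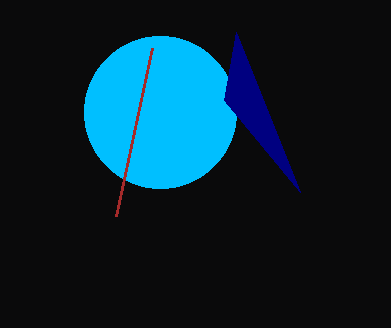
x_1 = 160, y_1 = 112, r_1 = 76, x0_2 = 152, y0_2 = 48, x1_3 = 300, y1_3 = 192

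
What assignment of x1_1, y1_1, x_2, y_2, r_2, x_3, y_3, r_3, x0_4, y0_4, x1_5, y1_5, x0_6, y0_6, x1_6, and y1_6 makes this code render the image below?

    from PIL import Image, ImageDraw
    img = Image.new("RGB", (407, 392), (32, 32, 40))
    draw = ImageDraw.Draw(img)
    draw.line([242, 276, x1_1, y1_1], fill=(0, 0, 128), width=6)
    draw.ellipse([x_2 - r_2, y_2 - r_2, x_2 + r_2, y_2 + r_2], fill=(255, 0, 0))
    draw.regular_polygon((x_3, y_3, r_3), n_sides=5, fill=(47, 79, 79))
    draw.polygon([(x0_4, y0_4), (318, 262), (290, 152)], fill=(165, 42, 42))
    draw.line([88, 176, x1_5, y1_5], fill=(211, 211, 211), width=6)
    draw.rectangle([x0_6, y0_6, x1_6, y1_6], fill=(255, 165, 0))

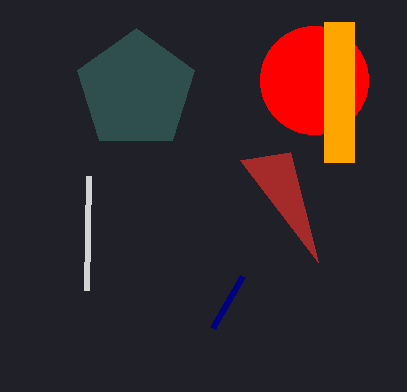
x1_1 = 212
y1_1 = 328
x_2 = 314
y_2 = 80
r_2 = 54
x_3 = 136
y_3 = 90
r_3 = 62
x0_4 = 240
y0_4 = 160
x1_5 = 86
y1_5 = 290
x0_6 = 324
y0_6 = 22
x1_6 = 354
y1_6 = 162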